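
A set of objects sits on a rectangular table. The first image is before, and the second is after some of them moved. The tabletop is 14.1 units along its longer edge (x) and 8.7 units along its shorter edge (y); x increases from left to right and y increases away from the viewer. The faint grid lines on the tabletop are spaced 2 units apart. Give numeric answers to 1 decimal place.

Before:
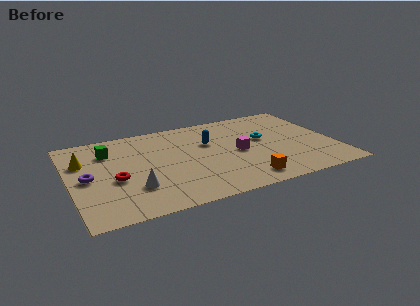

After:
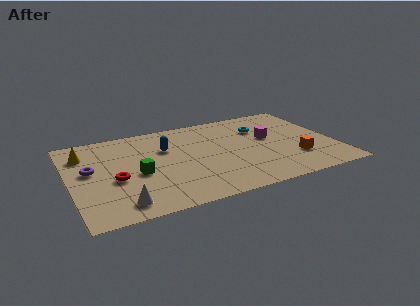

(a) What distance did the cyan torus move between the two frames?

1.2

The cyan torus was near (10.4, 5.0) before and (10.4, 6.2) after, so it travelled √(0.0² + 1.2²) ≈ 1.2 units.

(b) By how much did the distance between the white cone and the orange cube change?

+3.7

Before: roughly 5.8 units apart; after: 9.5. That's 3.7 units further apart.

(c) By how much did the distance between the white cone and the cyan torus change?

+1.8

Before: roughly 7.6 units apart; after: 9.4. That's 1.8 units further apart.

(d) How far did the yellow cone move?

0.7

The yellow cone was near (0.8, 5.9) before and (0.9, 6.6) after, so it travelled √(0.1² + 0.7²) ≈ 0.7 units.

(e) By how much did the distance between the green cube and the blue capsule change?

-2.8

Before: roughly 5.4 units apart; after: 2.6. That's 2.8 units closer together.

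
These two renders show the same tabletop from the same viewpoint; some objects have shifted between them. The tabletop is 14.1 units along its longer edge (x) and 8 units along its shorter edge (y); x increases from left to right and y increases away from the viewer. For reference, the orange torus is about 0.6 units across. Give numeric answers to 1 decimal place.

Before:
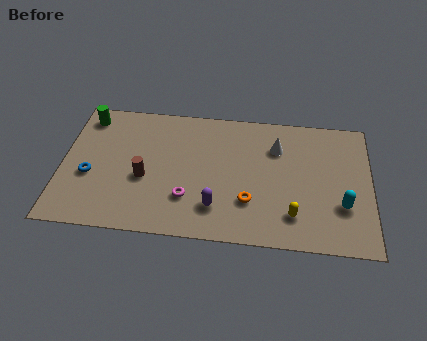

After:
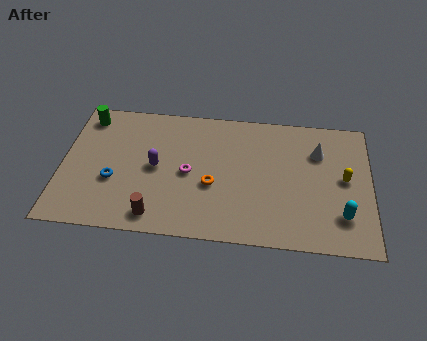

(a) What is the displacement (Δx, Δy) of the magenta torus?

(0.0, 1.5)

The magenta torus started near (5.8, 2.3) and ended near (5.8, 3.8).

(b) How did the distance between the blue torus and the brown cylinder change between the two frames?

+0.3

The distance was about 2.5 in the first image and 2.8 in the second, so they moved 0.3 units further apart.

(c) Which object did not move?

the green cylinder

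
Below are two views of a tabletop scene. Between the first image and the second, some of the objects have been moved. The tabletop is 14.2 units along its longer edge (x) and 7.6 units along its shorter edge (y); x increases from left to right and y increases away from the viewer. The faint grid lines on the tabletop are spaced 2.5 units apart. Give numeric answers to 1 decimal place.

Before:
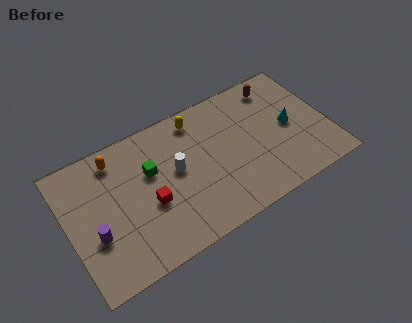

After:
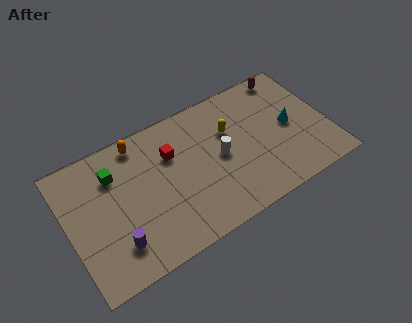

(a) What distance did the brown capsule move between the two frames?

0.8

The brown capsule was near (11.9, 6.4) before and (12.6, 6.8) after, so it travelled √(0.7² + 0.4²) ≈ 0.8 units.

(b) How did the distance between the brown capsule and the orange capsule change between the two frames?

-0.6

The distance was about 9.0 in the first image and 8.4 in the second, so they moved 0.6 units closer together.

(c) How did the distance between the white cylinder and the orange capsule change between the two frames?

+1.3

Before: roughly 3.7 units apart; after: 5.0. That's 1.3 units further apart.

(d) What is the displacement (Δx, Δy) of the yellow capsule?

(1.6, -1.5)

The yellow capsule was at about (7.4, 6.5) and moved to about (9.0, 5.0).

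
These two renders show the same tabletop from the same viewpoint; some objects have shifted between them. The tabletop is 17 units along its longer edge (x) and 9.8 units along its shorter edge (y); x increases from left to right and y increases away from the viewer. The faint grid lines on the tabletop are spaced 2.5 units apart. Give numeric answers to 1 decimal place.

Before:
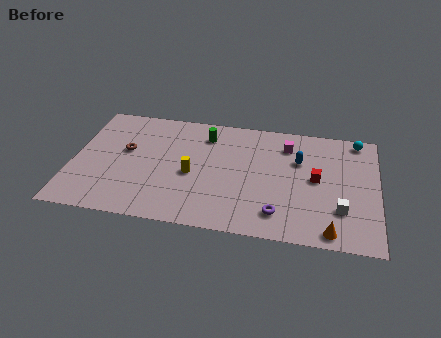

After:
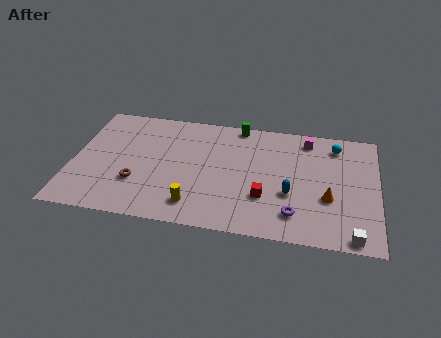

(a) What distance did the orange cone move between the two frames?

2.6

The orange cone moved from about (14.5, 1.0) to (14.3, 3.6), a distance of √(0.2² + 2.6²) ≈ 2.6.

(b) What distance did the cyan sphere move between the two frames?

1.4

The cyan sphere moved from about (15.8, 8.8) to (14.6, 8.1), a distance of √(1.2² + 0.7²) ≈ 1.4.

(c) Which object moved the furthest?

the red cube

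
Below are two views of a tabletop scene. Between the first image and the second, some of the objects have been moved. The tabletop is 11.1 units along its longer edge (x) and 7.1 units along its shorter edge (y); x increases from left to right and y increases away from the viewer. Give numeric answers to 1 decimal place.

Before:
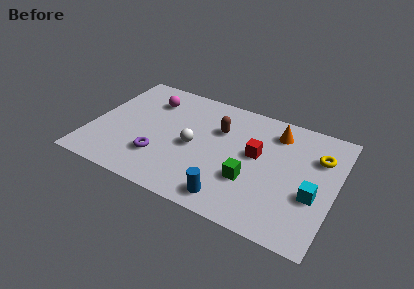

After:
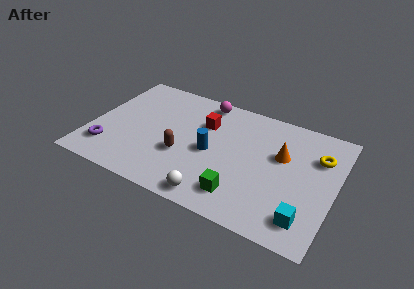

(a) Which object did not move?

the yellow torus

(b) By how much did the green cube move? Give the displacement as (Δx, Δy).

(-0.3, -1.0)

The green cube started near (7.4, 2.4) and ended near (7.1, 1.4).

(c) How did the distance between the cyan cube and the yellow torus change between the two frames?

+1.4

Before: roughly 2.3 units apart; after: 3.7. That's 1.4 units further apart.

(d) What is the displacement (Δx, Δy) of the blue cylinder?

(-1.2, 2.3)

From the two frames, the blue cylinder sits at roughly (6.7, 1.0) before and (5.5, 3.3) after.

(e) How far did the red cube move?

2.7

The red cube was near (7.5, 4.0) before and (5.0, 4.9) after, so it travelled √(2.5² + 0.9²) ≈ 2.7 units.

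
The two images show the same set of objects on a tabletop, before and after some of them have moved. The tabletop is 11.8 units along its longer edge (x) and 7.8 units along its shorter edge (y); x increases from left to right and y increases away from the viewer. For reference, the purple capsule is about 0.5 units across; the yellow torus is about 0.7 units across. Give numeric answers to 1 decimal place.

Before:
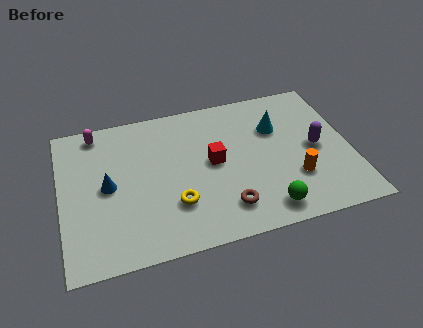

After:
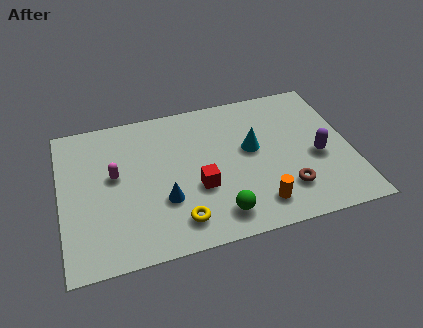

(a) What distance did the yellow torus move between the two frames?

0.9

The yellow torus moved from about (4.5, 2.3) to (4.6, 1.4), a distance of √(0.1² + 0.9²) ≈ 0.9.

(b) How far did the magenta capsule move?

2.6

The magenta capsule moved from about (1.6, 6.9) to (2.2, 4.4), a distance of √(0.6² + 2.5²) ≈ 2.6.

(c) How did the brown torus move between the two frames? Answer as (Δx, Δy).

(2.5, 0.3)

The brown torus was at about (6.5, 1.6) and moved to about (9.0, 1.9).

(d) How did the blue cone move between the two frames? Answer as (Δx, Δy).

(2.2, -1.3)

The blue cone started near (1.9, 3.9) and ended near (4.1, 2.6).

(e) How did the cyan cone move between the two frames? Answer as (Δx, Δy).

(-1.1, -0.9)

The cyan cone started near (8.9, 5.3) and ended near (7.8, 4.4).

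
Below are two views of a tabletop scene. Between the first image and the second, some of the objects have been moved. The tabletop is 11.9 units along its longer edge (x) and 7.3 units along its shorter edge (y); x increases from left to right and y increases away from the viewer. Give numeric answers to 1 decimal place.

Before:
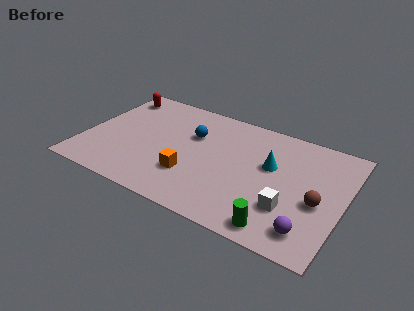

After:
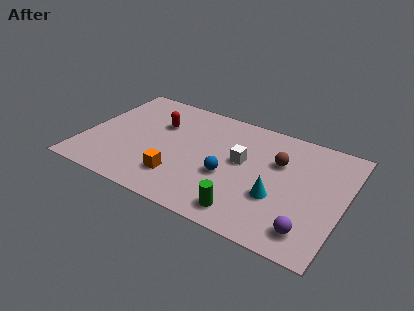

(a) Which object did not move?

the purple sphere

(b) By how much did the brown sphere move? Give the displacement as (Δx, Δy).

(-2.0, 1.7)

The brown sphere was at about (10.8, 3.1) and moved to about (8.8, 4.8).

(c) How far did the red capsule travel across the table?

2.6

The red capsule moved from about (0.9, 6.1) to (3.2, 4.9), a distance of √(2.3² + 1.2²) ≈ 2.6.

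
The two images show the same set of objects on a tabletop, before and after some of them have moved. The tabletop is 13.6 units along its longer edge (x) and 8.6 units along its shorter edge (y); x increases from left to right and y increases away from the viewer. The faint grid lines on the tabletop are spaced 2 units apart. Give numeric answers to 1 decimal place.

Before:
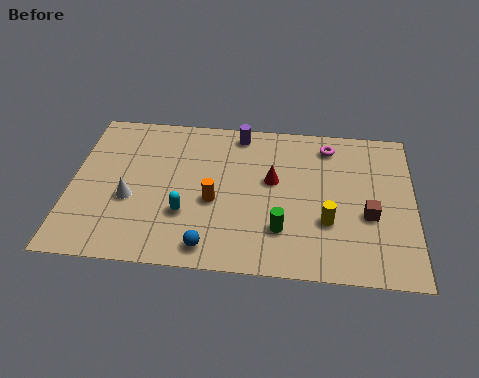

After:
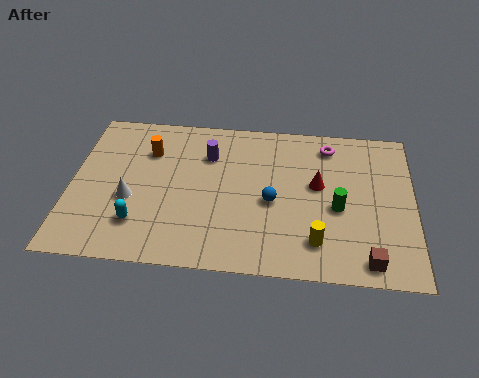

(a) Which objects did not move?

the white cone and the magenta torus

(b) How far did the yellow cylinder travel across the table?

1.2

From (10.2, 2.9) to (9.8, 1.8), the yellow cylinder covered √(0.4² + 1.1²) ≈ 1.2 units.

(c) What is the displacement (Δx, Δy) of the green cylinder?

(2.2, 1.4)

The green cylinder started near (8.4, 2.3) and ended near (10.6, 3.7).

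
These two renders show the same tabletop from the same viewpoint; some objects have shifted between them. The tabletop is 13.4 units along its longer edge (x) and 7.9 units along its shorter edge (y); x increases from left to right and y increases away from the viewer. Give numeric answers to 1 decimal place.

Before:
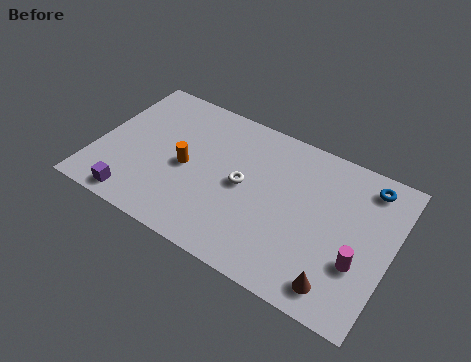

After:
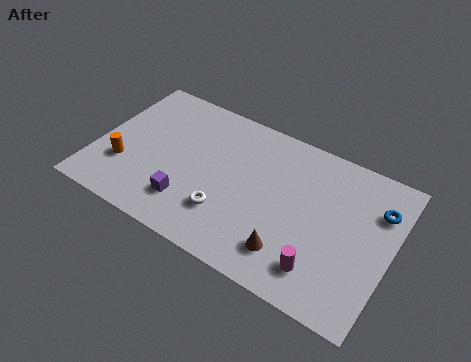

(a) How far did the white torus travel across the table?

1.9

The white torus was near (6.7, 4.0) before and (6.2, 2.2) after, so it travelled √(0.5² + 1.8²) ≈ 1.9 units.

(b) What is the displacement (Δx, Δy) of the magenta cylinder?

(-1.5, -1.1)

The magenta cylinder started near (12.1, 2.7) and ended near (10.6, 1.6).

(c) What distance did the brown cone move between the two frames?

2.3

The brown cone moved from about (11.4, 1.2) to (9.2, 1.7), a distance of √(2.2² + 0.5²) ≈ 2.3.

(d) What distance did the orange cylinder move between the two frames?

3.0

From (4.1, 3.7) to (1.4, 2.5), the orange cylinder covered √(2.7² + 1.2²) ≈ 3.0 units.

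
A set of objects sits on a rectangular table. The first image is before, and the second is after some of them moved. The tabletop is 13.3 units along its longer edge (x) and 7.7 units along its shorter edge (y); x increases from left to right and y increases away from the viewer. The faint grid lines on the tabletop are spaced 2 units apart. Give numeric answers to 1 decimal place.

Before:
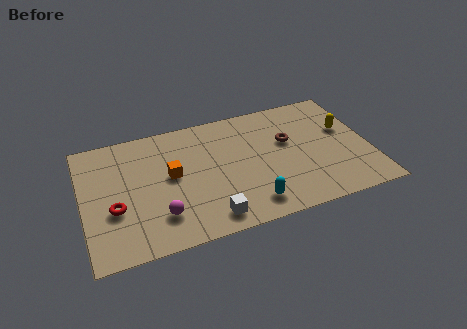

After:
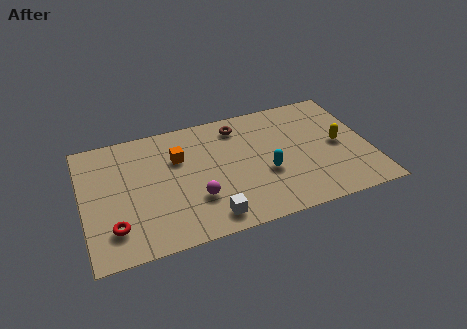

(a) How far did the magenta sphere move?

1.8

The magenta sphere moved from about (3.4, 1.9) to (5.1, 2.4), a distance of √(1.7² + 0.5²) ≈ 1.8.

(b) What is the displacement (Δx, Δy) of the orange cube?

(0.4, 1.0)

The orange cube started near (4.1, 4.2) and ended near (4.5, 5.2).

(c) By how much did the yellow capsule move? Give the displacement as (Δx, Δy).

(-0.4, -0.9)

From the two frames, the yellow capsule sits at roughly (12.3, 4.7) before and (11.9, 3.8) after.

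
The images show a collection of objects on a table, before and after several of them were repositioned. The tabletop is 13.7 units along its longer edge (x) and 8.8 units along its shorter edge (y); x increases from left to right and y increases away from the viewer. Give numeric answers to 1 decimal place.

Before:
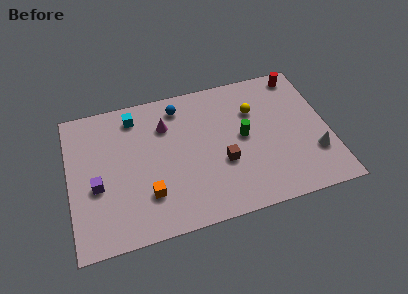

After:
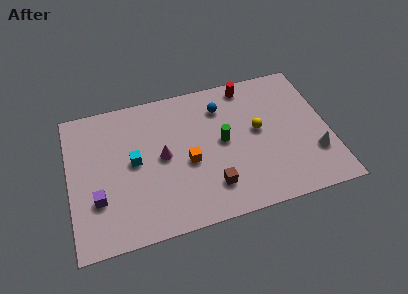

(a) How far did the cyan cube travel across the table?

2.8

The cyan cube moved from about (3.6, 7.4) to (3.4, 4.6), a distance of √(0.2² + 2.8²) ≈ 2.8.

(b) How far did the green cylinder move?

1.1

The green cylinder was near (9.2, 4.6) before and (8.1, 4.6) after, so it travelled √(1.1² + 0.0²) ≈ 1.1 units.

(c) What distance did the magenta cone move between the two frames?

1.9

The magenta cone was near (5.2, 6.4) before and (4.9, 4.5) after, so it travelled √(0.3² + 1.9²) ≈ 1.9 units.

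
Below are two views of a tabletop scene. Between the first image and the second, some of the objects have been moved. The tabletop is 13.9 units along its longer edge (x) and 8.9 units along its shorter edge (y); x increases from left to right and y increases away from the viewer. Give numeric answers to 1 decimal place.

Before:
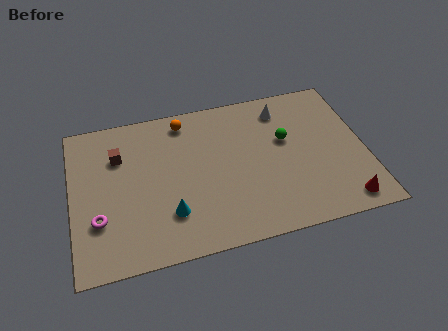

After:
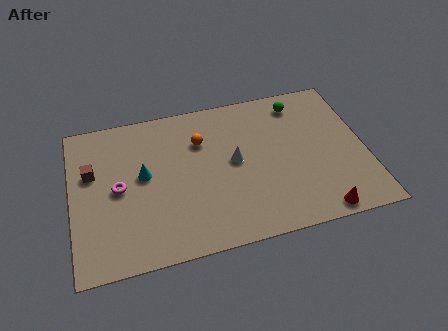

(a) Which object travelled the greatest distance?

the white cone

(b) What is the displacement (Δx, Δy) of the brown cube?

(-1.3, -0.7)

From the two frames, the brown cube sits at roughly (2.3, 6.3) before and (1.0, 5.6) after.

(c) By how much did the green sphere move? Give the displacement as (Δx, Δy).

(0.8, 2.1)

The green sphere was at about (10.2, 5.4) and moved to about (11.0, 7.5).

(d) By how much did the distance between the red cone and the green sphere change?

+1.8

Before: roughly 4.9 units apart; after: 6.7. That's 1.8 units further apart.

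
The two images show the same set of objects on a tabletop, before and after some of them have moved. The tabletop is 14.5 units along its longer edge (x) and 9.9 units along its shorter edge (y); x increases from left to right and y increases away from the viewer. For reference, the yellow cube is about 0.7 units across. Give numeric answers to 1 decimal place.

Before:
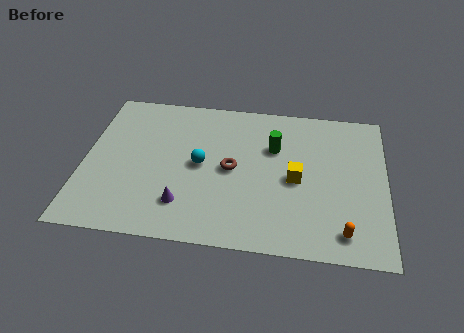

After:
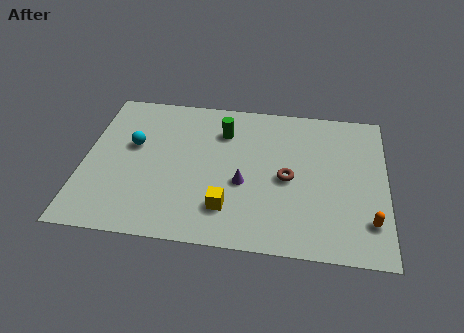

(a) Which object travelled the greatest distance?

the yellow cube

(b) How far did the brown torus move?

2.7

The brown torus was near (7.1, 4.9) before and (9.8, 4.6) after, so it travelled √(2.7² + 0.3²) ≈ 2.7 units.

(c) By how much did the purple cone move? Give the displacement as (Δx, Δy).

(2.8, 1.7)

The purple cone was at about (4.9, 2.3) and moved to about (7.7, 4.0).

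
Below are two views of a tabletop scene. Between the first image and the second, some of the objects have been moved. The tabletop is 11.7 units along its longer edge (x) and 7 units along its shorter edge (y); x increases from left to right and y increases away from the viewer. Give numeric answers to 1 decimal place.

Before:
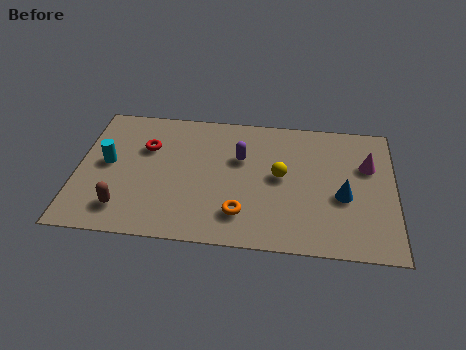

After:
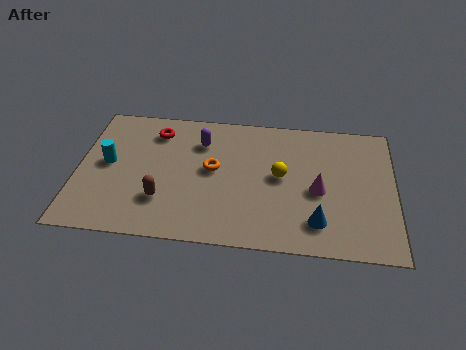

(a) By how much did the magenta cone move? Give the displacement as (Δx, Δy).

(-1.8, -1.5)

From the two frames, the magenta cone sits at roughly (10.7, 4.6) before and (8.9, 3.1) after.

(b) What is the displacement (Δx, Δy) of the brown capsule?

(1.4, 0.6)

The brown capsule started near (1.8, 1.4) and ended near (3.2, 2.0).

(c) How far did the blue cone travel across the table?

1.7

From (9.8, 2.9) to (8.9, 1.5), the blue cone covered √(0.9² + 1.4²) ≈ 1.7 units.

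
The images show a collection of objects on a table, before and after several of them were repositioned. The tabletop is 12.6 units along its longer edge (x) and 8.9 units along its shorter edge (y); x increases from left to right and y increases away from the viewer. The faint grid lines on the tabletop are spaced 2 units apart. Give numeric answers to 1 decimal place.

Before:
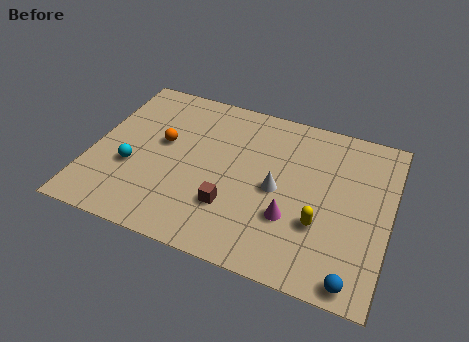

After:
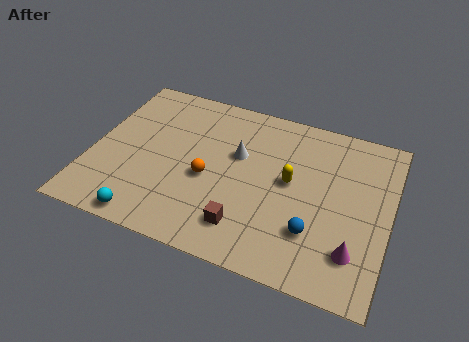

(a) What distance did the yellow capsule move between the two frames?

2.3

From (9.8, 3.0) to (8.4, 4.8), the yellow capsule covered √(1.4² + 1.8²) ≈ 2.3 units.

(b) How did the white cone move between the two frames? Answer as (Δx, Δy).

(-1.8, 1.3)

The white cone was at about (7.9, 4.2) and moved to about (6.1, 5.5).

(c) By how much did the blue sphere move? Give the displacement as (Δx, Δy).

(-1.8, 1.7)

From the two frames, the blue sphere sits at roughly (11.4, 0.8) before and (9.6, 2.5) after.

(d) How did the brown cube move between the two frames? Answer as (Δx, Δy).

(0.7, -0.8)

From the two frames, the brown cube sits at roughly (6.1, 2.6) before and (6.8, 1.8) after.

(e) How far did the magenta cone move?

2.8

From (8.6, 2.9) to (11.3, 2.1), the magenta cone covered √(2.7² + 0.8²) ≈ 2.8 units.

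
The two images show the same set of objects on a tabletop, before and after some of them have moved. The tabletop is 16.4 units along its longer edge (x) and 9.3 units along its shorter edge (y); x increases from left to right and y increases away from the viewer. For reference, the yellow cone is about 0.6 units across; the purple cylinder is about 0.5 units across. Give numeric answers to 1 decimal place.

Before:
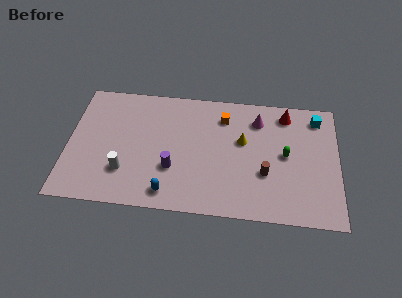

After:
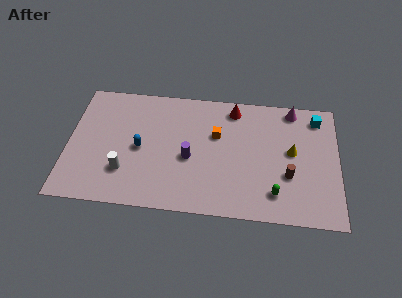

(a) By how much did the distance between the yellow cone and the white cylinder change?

+2.7

The distance was about 7.7 in the first image and 10.4 in the second, so they moved 2.7 units further apart.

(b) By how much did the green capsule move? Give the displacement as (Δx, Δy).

(-0.6, -2.9)

The green capsule was at about (13.2, 4.8) and moved to about (12.6, 1.9).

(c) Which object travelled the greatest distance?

the blue capsule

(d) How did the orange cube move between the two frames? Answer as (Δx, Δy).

(-0.4, -1.4)

The orange cube started near (9.4, 7.3) and ended near (9.0, 5.9).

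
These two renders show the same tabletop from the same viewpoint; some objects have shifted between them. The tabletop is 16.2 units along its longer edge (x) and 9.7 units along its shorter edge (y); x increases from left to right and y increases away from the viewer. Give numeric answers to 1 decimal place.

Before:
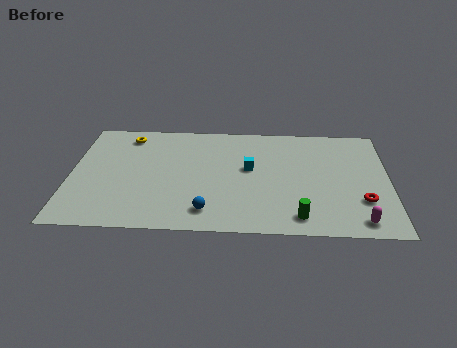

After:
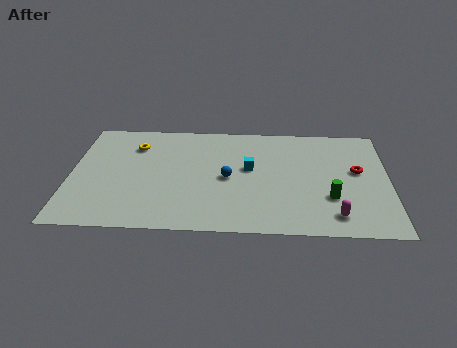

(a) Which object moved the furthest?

the blue sphere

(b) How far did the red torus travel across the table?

2.6

The red torus was near (14.8, 2.9) before and (14.6, 5.5) after, so it travelled √(0.2² + 2.6²) ≈ 2.6 units.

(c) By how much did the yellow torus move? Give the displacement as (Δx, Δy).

(0.4, -0.9)

From the two frames, the yellow torus sits at roughly (2.8, 8.2) before and (3.2, 7.3) after.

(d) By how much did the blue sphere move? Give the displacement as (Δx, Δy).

(1.0, 2.9)

The blue sphere started near (7.0, 1.7) and ended near (8.0, 4.6).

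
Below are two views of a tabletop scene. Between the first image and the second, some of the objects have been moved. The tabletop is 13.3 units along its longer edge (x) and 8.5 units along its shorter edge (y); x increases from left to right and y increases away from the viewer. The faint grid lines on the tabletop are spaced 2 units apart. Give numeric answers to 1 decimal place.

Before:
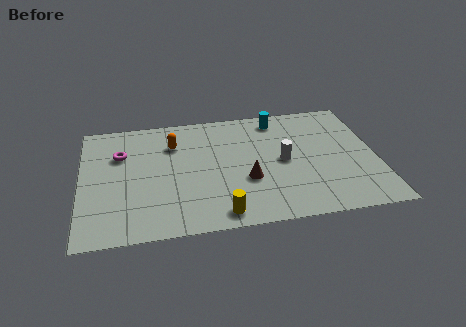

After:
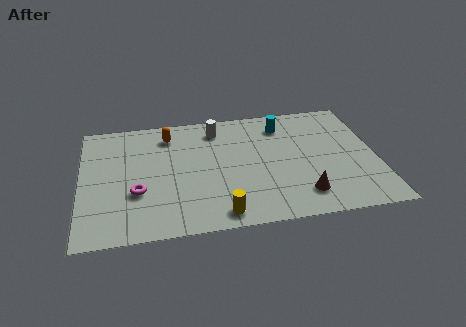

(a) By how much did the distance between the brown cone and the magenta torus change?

+1.2

Before: roughly 6.2 units apart; after: 7.4. That's 1.2 units further apart.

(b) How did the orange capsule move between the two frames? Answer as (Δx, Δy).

(-0.2, 0.7)

The orange capsule was at about (4.2, 6.2) and moved to about (4.0, 6.9).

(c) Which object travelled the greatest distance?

the white cylinder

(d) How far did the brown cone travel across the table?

2.8

From (7.4, 3.1) to (9.8, 1.7), the brown cone covered √(2.4² + 1.4²) ≈ 2.8 units.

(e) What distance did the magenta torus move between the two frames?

2.9

The magenta torus was near (1.8, 5.8) before and (2.5, 3.0) after, so it travelled √(0.7² + 2.8²) ≈ 2.9 units.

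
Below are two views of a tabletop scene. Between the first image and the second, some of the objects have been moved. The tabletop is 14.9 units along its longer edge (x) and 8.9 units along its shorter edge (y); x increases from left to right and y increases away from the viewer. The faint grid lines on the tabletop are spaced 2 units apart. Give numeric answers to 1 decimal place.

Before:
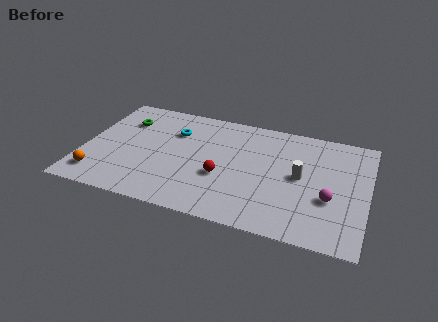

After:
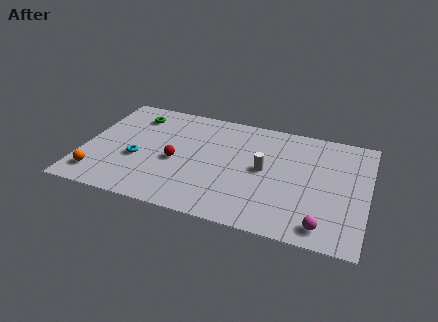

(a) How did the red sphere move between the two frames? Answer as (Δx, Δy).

(-2.5, 0.5)

The red sphere started near (7.4, 3.4) and ended near (4.9, 3.9).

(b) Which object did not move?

the orange sphere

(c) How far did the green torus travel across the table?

0.8

The green torus was near (1.9, 6.5) before and (2.4, 7.1) after, so it travelled √(0.5² + 0.6²) ≈ 0.8 units.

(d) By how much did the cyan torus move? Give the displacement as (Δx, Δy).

(-1.7, -2.8)

From the two frames, the cyan torus sits at roughly (4.6, 6.3) before and (2.9, 3.5) after.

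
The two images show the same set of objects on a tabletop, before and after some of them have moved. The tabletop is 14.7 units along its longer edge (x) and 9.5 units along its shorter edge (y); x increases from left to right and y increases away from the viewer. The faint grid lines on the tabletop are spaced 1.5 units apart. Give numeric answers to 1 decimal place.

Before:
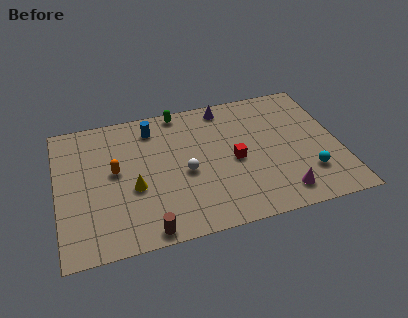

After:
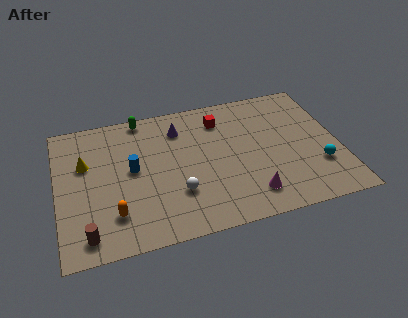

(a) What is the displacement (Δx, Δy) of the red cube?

(-0.5, 3.1)

The red cube was at about (9.2, 4.4) and moved to about (8.7, 7.5).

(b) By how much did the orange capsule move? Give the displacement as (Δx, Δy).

(-0.2, -2.9)

The orange capsule started near (3.0, 5.2) and ended near (2.8, 2.3).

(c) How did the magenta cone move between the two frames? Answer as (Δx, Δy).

(-1.6, 0.3)

From the two frames, the magenta cone sits at roughly (11.4, 1.5) before and (9.8, 1.8) after.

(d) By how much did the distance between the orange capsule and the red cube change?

+1.6

Before: roughly 6.3 units apart; after: 7.9. That's 1.6 units further apart.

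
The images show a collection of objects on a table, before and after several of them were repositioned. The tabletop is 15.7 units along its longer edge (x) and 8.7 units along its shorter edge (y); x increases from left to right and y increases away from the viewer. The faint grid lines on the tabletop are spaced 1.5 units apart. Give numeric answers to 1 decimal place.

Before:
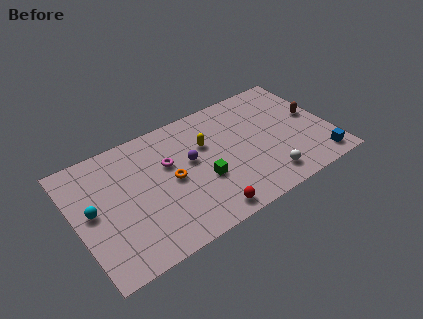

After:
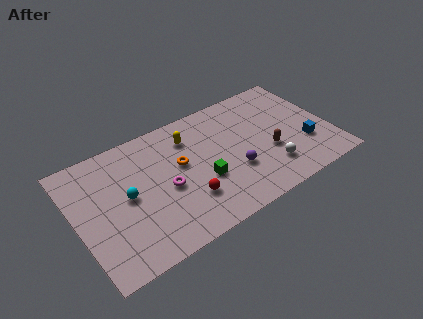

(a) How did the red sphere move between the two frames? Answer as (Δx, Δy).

(-0.9, 1.5)

The red sphere started near (7.4, 1.0) and ended near (6.5, 2.5).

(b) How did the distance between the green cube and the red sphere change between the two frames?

-0.9

The distance was about 2.3 in the first image and 1.4 in the second, so they moved 0.9 units closer together.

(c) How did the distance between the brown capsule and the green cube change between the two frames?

-3.1

Before: roughly 7.3 units apart; after: 4.2. That's 3.1 units closer together.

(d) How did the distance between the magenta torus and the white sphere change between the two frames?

-0.3

Before: roughly 6.8 units apart; after: 6.5. That's 0.3 units closer together.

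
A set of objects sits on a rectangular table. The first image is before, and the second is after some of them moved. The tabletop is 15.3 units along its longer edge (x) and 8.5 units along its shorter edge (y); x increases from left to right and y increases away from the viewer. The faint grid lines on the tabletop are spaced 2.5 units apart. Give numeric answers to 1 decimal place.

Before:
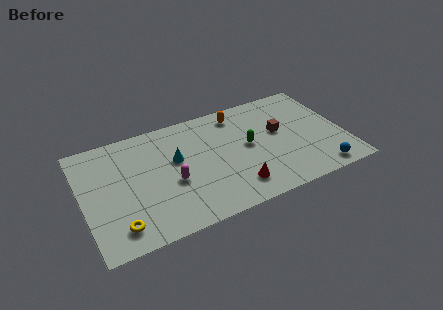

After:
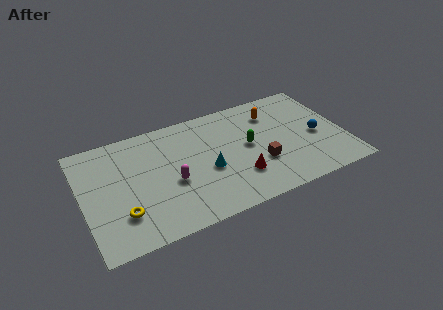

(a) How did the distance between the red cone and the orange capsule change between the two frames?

-0.8

They were about 5.6 units apart before and 4.8 after — 0.8 units closer together.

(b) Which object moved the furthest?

the blue sphere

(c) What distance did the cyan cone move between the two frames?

2.3

The cyan cone was near (5.5, 5.1) before and (7.2, 3.6) after, so it travelled √(1.7² + 1.5²) ≈ 2.3 units.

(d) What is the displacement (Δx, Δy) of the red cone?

(0.3, 0.7)

The red cone was at about (8.6, 1.7) and moved to about (8.9, 2.4).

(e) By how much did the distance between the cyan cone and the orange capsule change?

+0.7

The distance was about 4.4 in the first image and 5.1 in the second, so they moved 0.7 units further apart.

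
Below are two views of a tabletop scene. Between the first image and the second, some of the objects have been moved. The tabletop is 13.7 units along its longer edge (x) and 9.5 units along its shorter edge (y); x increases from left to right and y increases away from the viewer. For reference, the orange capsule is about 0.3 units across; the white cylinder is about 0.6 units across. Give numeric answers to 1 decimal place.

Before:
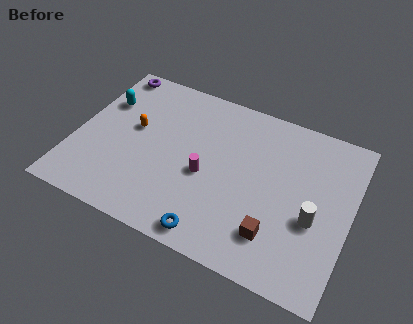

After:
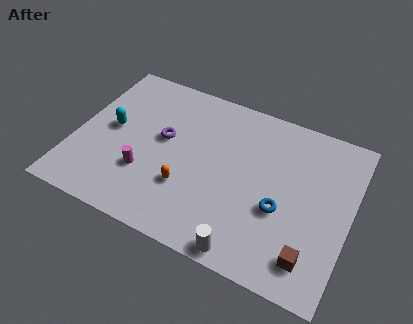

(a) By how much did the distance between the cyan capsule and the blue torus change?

+0.4

Before: roughly 8.4 units apart; after: 8.8. That's 0.4 units further apart.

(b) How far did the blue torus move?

4.0

The blue torus was near (7.4, 1.0) before and (10.4, 3.7) after, so it travelled √(3.0² + 2.7²) ≈ 4.0 units.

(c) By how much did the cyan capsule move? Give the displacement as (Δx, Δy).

(0.6, -1.5)

The cyan capsule started near (1.1, 6.5) and ended near (1.7, 5.0).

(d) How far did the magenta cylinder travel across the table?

3.1

From (6.6, 4.1) to (3.7, 3.0), the magenta cylinder covered √(2.9² + 1.1²) ≈ 3.1 units.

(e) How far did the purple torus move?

4.5

The purple torus moved from about (1.1, 8.6) to (4.3, 5.4), a distance of √(3.2² + 3.2²) ≈ 4.5.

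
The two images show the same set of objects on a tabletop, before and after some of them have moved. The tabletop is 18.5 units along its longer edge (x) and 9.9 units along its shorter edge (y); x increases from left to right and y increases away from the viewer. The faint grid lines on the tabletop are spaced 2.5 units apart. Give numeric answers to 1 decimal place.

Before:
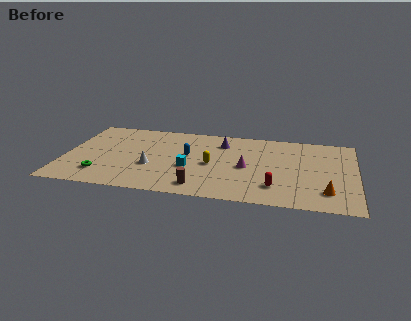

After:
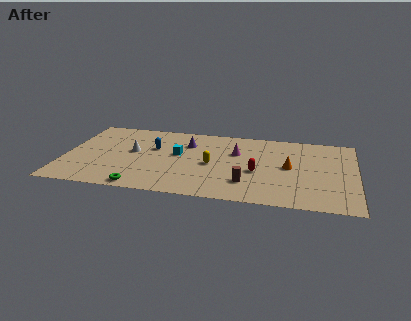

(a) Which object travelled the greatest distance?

the orange cone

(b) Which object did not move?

the yellow capsule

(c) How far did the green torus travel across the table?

2.9

The green torus moved from about (2.5, 2.2) to (5.1, 0.9), a distance of √(2.6² + 1.3²) ≈ 2.9.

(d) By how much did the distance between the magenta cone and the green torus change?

-1.3

Before: roughly 9.4 units apart; after: 8.1. That's 1.3 units closer together.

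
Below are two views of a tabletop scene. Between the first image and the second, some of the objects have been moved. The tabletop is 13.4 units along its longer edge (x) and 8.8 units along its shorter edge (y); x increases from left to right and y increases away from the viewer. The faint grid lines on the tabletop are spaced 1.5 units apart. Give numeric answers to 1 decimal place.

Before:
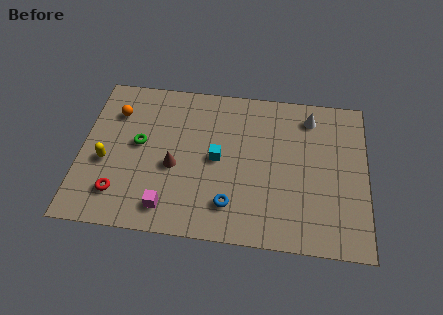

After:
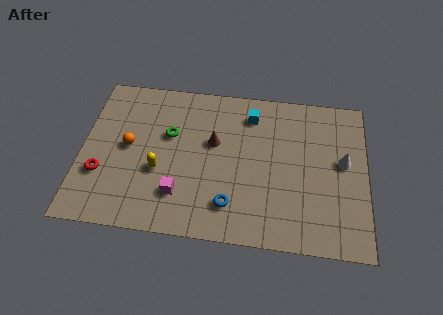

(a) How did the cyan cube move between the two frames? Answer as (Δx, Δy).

(1.5, 2.7)

The cyan cube was at about (6.4, 4.4) and moved to about (7.9, 7.1).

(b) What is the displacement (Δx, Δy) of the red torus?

(-0.9, 1.0)

The red torus started near (1.9, 1.9) and ended near (1.0, 2.9).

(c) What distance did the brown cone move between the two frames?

2.4

The brown cone was near (4.4, 3.7) before and (6.2, 5.3) after, so it travelled √(1.8² + 1.6²) ≈ 2.4 units.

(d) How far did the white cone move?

2.9

The white cone was near (10.7, 7.3) before and (12.3, 4.9) after, so it travelled √(1.6² + 2.4²) ≈ 2.9 units.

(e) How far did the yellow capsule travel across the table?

2.5

The yellow capsule moved from about (1.2, 3.6) to (3.7, 3.4), a distance of √(2.5² + 0.2²) ≈ 2.5.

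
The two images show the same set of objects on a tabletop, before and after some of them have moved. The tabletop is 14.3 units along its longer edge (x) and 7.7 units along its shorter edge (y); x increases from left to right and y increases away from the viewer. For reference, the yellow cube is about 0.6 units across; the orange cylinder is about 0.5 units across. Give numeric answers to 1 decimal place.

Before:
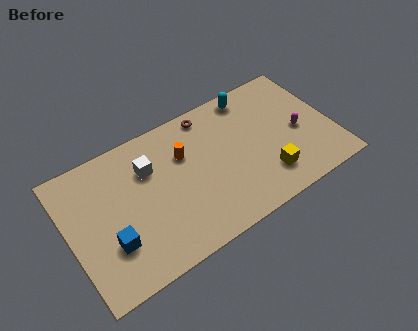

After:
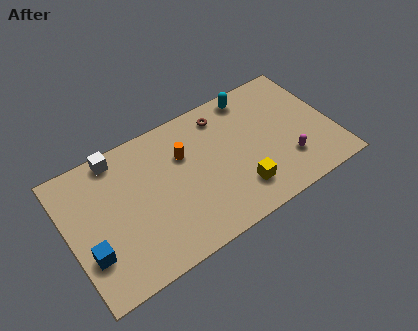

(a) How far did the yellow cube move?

1.5

The yellow cube moved from about (10.4, 1.8) to (8.9, 1.8), a distance of √(1.5² + 0.0²) ≈ 1.5.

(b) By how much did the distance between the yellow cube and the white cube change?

+0.9

Before: roughly 6.9 units apart; after: 7.8. That's 0.9 units further apart.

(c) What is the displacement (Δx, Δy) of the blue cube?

(-1.1, 0.0)

From the two frames, the blue cube sits at roughly (2.0, 2.4) before and (0.9, 2.4) after.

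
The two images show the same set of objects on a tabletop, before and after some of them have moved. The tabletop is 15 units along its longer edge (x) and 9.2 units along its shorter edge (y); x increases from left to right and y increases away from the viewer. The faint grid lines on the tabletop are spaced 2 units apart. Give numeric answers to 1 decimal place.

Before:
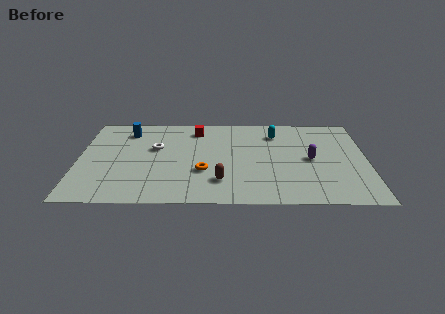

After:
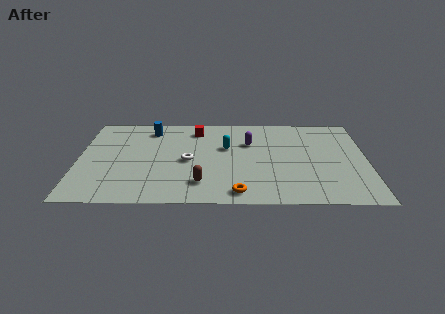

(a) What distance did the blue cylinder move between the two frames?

1.2

The blue cylinder moved from about (2.5, 7.4) to (3.7, 7.6), a distance of √(1.2² + 0.2²) ≈ 1.2.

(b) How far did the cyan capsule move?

3.0

From (10.3, 7.2) to (7.7, 5.7), the cyan capsule covered √(2.6² + 1.5²) ≈ 3.0 units.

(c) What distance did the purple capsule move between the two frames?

3.6

The purple capsule moved from about (12.1, 4.5) to (8.9, 6.2), a distance of √(3.2² + 1.7²) ≈ 3.6.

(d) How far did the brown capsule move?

1.0

From (7.4, 2.2) to (6.4, 2.0), the brown capsule covered √(1.0² + 0.2²) ≈ 1.0 units.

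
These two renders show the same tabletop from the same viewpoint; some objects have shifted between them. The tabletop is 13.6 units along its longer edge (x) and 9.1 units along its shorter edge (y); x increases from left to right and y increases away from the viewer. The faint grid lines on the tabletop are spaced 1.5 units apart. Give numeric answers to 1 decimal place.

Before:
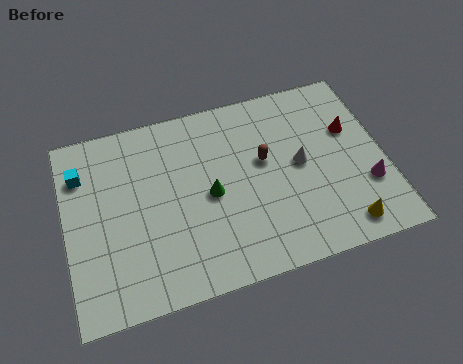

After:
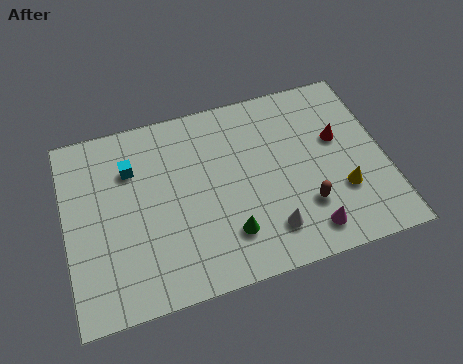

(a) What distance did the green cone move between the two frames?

2.2

From (6.1, 4.3) to (6.7, 2.2), the green cone covered √(0.6² + 2.1²) ≈ 2.2 units.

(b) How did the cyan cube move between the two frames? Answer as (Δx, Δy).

(2.1, -0.3)

The cyan cube started near (0.8, 6.8) and ended near (2.9, 6.5).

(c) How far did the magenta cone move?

3.1

The magenta cone moved from about (12.7, 2.9) to (10.0, 1.4), a distance of √(2.7² + 1.5²) ≈ 3.1.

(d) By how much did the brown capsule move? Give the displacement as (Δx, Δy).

(1.5, -2.7)

From the two frames, the brown capsule sits at roughly (8.5, 5.3) before and (10.0, 2.6) after.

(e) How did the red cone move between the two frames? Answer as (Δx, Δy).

(-0.6, -0.3)

The red cone started near (12.3, 5.8) and ended near (11.7, 5.5).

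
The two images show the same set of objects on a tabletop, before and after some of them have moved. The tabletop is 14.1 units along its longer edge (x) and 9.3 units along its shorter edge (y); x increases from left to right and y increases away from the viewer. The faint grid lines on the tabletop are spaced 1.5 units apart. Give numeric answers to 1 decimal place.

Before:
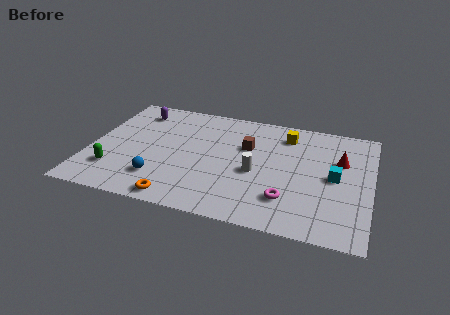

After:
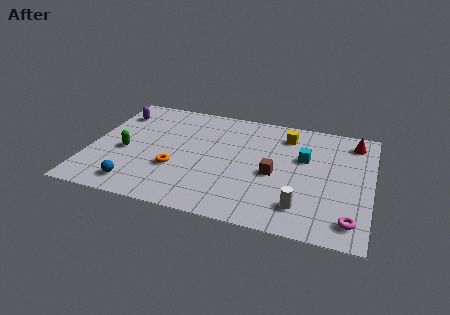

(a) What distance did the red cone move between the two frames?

1.9

The red cone moved from about (12.5, 6.0) to (13.1, 7.8), a distance of √(0.6² + 1.8²) ≈ 1.9.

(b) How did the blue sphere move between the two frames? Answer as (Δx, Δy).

(-1.1, -0.8)

The blue sphere was at about (3.7, 2.2) and moved to about (2.6, 1.4).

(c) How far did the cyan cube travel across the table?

2.0

The cyan cube was near (12.3, 4.6) before and (10.7, 5.8) after, so it travelled √(1.6² + 1.2²) ≈ 2.0 units.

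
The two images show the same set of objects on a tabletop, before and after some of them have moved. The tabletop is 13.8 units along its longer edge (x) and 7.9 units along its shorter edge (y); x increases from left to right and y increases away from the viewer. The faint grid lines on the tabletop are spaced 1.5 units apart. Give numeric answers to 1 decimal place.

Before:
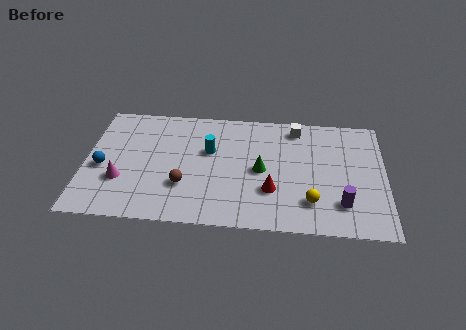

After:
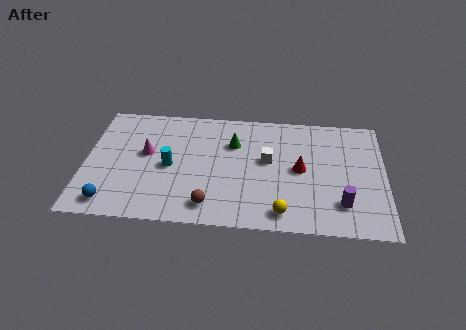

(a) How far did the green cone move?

2.1

The green cone moved from about (8.1, 3.8) to (6.8, 5.5), a distance of √(1.3² + 1.7²) ≈ 2.1.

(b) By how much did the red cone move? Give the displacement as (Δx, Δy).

(1.3, 1.5)

The red cone started near (8.6, 2.5) and ended near (9.9, 4.0).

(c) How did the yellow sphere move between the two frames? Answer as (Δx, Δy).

(-1.3, -0.8)

The yellow sphere was at about (10.4, 1.9) and moved to about (9.1, 1.1).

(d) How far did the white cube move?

2.6

The white cube was near (9.7, 6.8) before and (8.4, 4.5) after, so it travelled √(1.3² + 2.3²) ≈ 2.6 units.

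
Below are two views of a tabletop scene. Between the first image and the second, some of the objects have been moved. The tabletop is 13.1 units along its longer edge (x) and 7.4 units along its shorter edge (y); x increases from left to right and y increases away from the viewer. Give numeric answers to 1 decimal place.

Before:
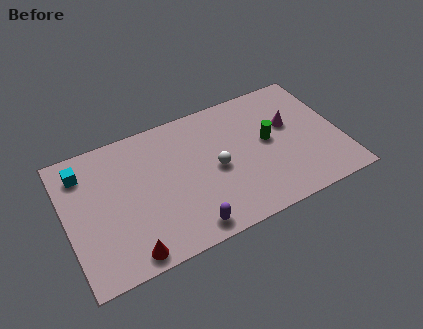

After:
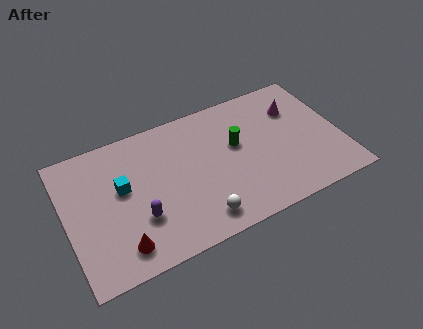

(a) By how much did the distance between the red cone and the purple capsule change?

-1.3

The distance was about 2.8 in the first image and 1.5 in the second, so they moved 1.3 units closer together.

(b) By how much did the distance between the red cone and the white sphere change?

-1.5

The distance was about 5.2 in the first image and 3.7 in the second, so they moved 1.5 units closer together.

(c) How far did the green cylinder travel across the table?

1.6

The green cylinder was near (9.7, 4.0) before and (8.2, 4.4) after, so it travelled √(1.5² + 0.4²) ≈ 1.6 units.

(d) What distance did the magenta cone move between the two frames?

0.9

From (10.8, 4.5) to (11.2, 5.3), the magenta cone covered √(0.4² + 0.8²) ≈ 0.9 units.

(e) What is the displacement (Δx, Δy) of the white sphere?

(-1.1, -2.3)

From the two frames, the white sphere sits at roughly (7.1, 3.5) before and (6.0, 1.2) after.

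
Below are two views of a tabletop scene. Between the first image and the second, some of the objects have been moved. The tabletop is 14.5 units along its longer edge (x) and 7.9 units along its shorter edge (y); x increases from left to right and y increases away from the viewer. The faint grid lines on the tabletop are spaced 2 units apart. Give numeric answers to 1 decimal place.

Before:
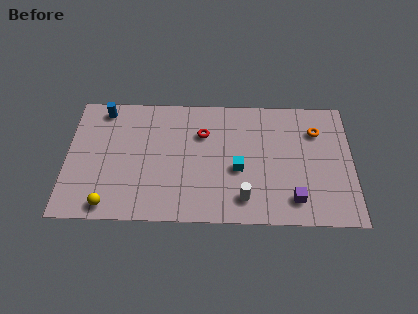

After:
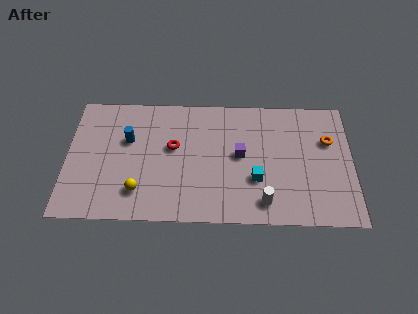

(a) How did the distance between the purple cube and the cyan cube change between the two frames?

-1.6

The distance was about 3.3 in the first image and 1.7 in the second, so they moved 1.6 units closer together.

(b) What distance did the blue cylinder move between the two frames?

2.3

From (1.8, 6.9) to (3.1, 5.0), the blue cylinder covered √(1.3² + 1.9²) ≈ 2.3 units.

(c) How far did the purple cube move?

3.8

The purple cube moved from about (11.5, 1.5) to (8.8, 4.2), a distance of √(2.7² + 2.7²) ≈ 3.8.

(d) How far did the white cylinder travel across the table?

1.0

The white cylinder moved from about (9.0, 1.5) to (10.0, 1.3), a distance of √(1.0² + 0.2²) ≈ 1.0.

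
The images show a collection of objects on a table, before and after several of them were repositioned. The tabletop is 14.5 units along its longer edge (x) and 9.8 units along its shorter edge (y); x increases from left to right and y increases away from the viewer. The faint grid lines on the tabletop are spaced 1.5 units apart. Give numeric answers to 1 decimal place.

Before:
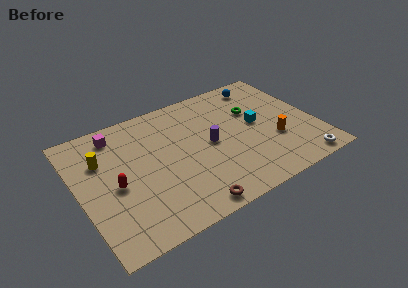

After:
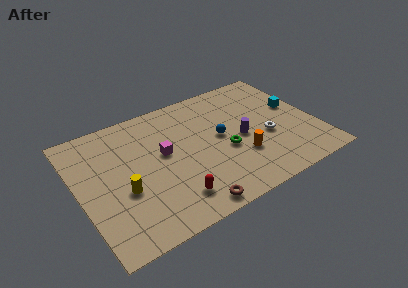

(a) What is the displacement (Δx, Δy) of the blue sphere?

(-3.2, -3.2)

From the two frames, the blue sphere sits at roughly (11.9, 8.4) before and (8.7, 5.2) after.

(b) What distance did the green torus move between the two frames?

3.3

The green torus was near (11.0, 6.4) before and (8.8, 4.0) after, so it travelled √(2.2² + 2.4²) ≈ 3.3 units.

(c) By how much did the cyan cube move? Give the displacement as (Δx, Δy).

(2.5, 0.4)

The cyan cube was at about (11.0, 5.2) and moved to about (13.5, 5.6).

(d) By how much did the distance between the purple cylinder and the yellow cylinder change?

+0.8

The distance was about 6.6 in the first image and 7.4 in the second, so they moved 0.8 units further apart.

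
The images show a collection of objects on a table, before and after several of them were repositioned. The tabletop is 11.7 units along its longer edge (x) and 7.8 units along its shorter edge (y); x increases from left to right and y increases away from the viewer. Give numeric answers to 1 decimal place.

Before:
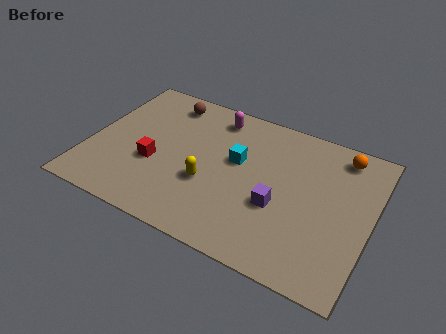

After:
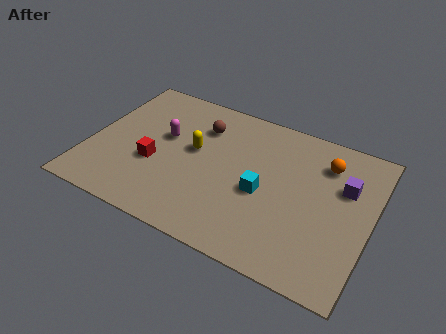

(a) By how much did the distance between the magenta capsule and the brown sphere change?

-0.3

Before: roughly 2.1 units apart; after: 1.8. That's 0.3 units closer together.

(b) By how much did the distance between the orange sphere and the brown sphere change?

-2.2

Before: roughly 7.4 units apart; after: 5.2. That's 2.2 units closer together.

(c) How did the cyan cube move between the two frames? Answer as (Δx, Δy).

(1.2, -1.2)

From the two frames, the cyan cube sits at roughly (6.1, 4.6) before and (7.3, 3.4) after.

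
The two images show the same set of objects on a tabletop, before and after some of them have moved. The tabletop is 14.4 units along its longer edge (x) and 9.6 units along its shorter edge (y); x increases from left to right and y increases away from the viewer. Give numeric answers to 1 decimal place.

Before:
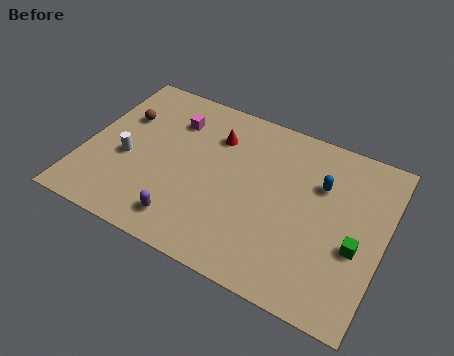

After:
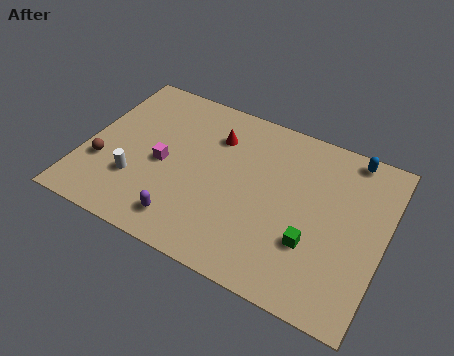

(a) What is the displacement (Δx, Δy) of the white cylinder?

(0.6, -1.1)

From the two frames, the white cylinder sits at roughly (2.1, 4.0) before and (2.7, 2.9) after.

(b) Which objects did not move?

the red cone and the purple capsule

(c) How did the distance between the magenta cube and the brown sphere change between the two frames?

+0.5

They were about 2.5 units apart before and 3.0 after — 0.5 units further apart.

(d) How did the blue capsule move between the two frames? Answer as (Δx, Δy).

(1.2, 2.2)

The blue capsule was at about (11.2, 6.5) and moved to about (12.4, 8.7).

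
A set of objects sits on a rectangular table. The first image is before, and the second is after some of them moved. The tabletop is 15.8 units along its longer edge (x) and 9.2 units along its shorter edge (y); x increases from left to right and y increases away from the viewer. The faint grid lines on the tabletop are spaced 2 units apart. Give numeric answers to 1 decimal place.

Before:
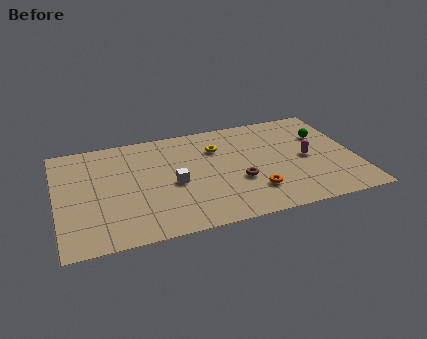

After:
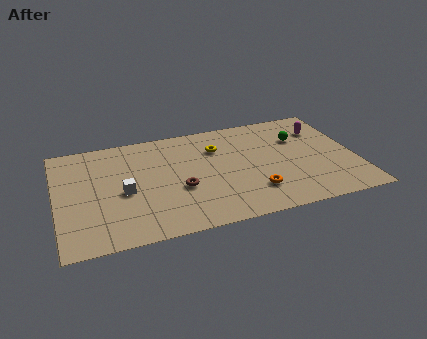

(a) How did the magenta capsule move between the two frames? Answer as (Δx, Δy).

(1.1, 2.4)

The magenta capsule was at about (13.2, 4.4) and moved to about (14.3, 6.8).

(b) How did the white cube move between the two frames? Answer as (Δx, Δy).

(-2.6, 0.0)

The white cube was at about (6.1, 4.1) and moved to about (3.5, 4.1).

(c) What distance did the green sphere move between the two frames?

1.3

From (14.3, 6.2) to (13.0, 6.3), the green sphere covered √(1.3² + 0.1²) ≈ 1.3 units.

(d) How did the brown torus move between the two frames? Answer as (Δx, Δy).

(-3.1, 0.2)

The brown torus was at about (9.5, 3.4) and moved to about (6.4, 3.6).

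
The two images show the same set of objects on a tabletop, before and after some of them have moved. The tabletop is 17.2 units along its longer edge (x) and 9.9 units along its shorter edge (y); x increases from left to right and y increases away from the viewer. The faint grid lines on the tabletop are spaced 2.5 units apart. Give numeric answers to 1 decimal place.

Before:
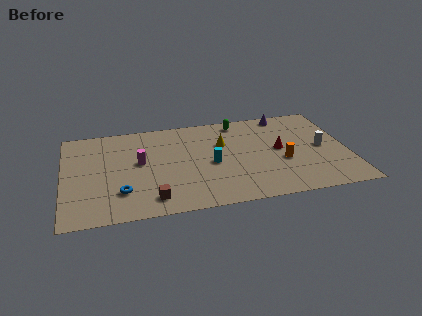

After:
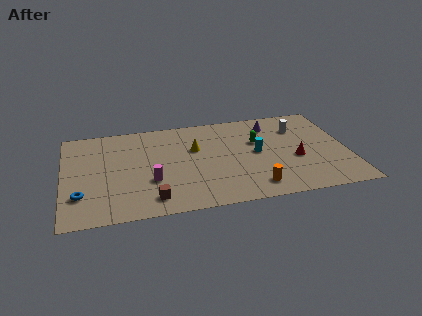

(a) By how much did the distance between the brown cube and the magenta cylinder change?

-2.1

They were about 3.9 units apart before and 1.8 after — 2.1 units closer together.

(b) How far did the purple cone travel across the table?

1.3

The purple cone was near (13.7, 8.9) before and (12.8, 8.0) after, so it travelled √(0.9² + 0.9²) ≈ 1.3 units.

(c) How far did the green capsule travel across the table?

2.6

The green capsule was near (10.8, 8.7) before and (11.8, 6.3) after, so it travelled √(1.0² + 2.4²) ≈ 2.6 units.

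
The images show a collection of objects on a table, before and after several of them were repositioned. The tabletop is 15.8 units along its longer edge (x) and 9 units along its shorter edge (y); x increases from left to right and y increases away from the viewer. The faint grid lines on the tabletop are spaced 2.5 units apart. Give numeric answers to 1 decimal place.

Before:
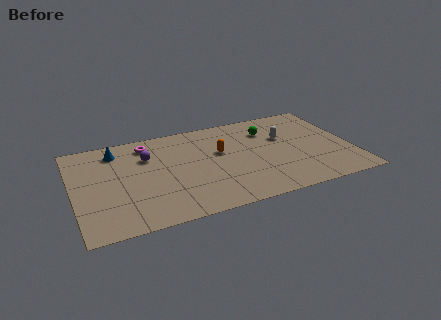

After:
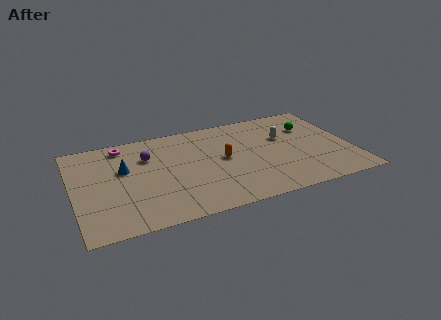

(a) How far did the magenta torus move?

1.4

From (4.4, 7.5) to (3.0, 7.8), the magenta torus covered √(1.4² + 0.3²) ≈ 1.4 units.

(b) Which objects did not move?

the white capsule and the purple sphere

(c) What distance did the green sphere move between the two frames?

2.4

The green sphere moved from about (11.3, 6.7) to (13.7, 6.3), a distance of √(2.4² + 0.4²) ≈ 2.4.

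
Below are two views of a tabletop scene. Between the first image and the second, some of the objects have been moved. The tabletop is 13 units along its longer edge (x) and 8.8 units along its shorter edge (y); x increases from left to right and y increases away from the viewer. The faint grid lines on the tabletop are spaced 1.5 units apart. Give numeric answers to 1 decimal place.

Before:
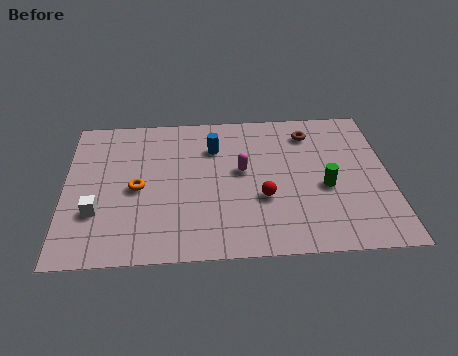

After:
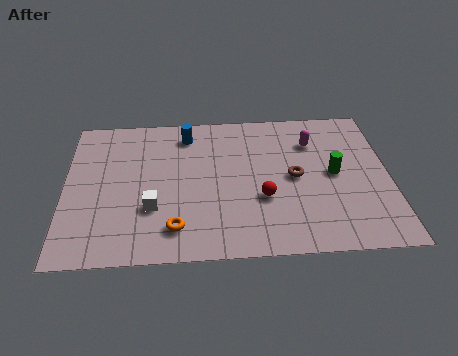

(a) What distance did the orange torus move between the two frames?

2.8

The orange torus moved from about (2.9, 4.1) to (4.4, 1.7), a distance of √(1.5² + 2.4²) ≈ 2.8.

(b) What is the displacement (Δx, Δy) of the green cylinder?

(0.4, 0.8)

The green cylinder started near (10.4, 3.7) and ended near (10.8, 4.5).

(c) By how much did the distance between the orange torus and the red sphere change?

-1.3

They were about 5.1 units apart before and 3.8 after — 1.3 units closer together.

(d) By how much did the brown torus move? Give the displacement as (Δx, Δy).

(-0.7, -2.7)

The brown torus was at about (9.9, 7.1) and moved to about (9.2, 4.4).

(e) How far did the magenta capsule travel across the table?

3.3

The magenta capsule was near (7.1, 4.9) before and (10.0, 6.5) after, so it travelled √(2.9² + 1.6²) ≈ 3.3 units.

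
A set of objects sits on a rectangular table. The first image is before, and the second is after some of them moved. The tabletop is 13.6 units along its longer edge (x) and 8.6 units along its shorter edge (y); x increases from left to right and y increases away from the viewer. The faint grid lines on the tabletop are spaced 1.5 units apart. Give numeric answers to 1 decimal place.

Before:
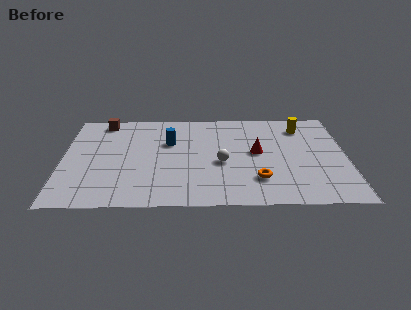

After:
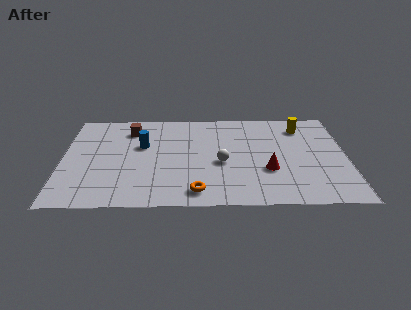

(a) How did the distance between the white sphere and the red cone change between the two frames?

+0.4

They were about 1.9 units apart before and 2.3 after — 0.4 units further apart.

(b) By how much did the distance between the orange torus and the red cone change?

+1.4

They were about 2.4 units apart before and 3.8 after — 1.4 units further apart.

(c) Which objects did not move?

the white sphere and the yellow cylinder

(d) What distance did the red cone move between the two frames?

1.7

The red cone moved from about (9.3, 4.6) to (9.8, 3.0), a distance of √(0.5² + 1.6²) ≈ 1.7.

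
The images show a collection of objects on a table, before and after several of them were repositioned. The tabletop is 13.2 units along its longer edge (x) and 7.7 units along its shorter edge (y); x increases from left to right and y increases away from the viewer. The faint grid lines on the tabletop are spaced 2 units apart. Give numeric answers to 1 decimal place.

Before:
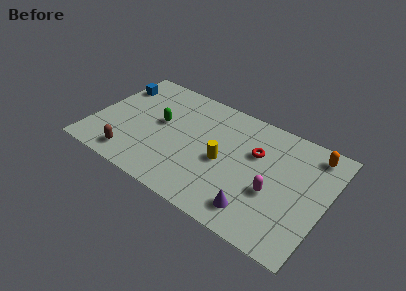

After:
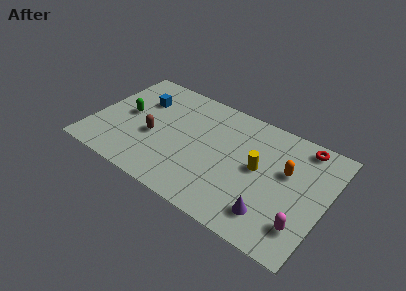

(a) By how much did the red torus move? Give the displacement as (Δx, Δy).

(2.4, 1.8)

From the two frames, the red torus sits at roughly (9.1, 5.0) before and (11.5, 6.8) after.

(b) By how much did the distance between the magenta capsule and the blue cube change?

+0.4

They were about 10.0 units apart before and 10.4 after — 0.4 units further apart.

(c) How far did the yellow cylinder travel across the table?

2.0

The yellow cylinder was near (7.5, 3.5) before and (9.4, 4.1) after, so it travelled √(1.9² + 0.6²) ≈ 2.0 units.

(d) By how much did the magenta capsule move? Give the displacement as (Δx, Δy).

(1.8, -1.2)

From the two frames, the magenta capsule sits at roughly (10.4, 3.0) before and (12.2, 1.8) after.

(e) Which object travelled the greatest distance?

the red torus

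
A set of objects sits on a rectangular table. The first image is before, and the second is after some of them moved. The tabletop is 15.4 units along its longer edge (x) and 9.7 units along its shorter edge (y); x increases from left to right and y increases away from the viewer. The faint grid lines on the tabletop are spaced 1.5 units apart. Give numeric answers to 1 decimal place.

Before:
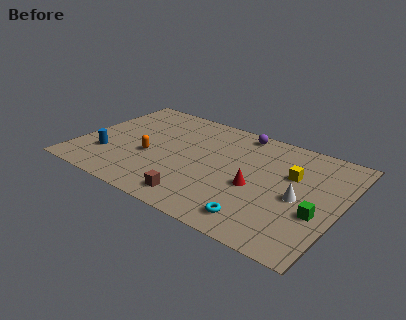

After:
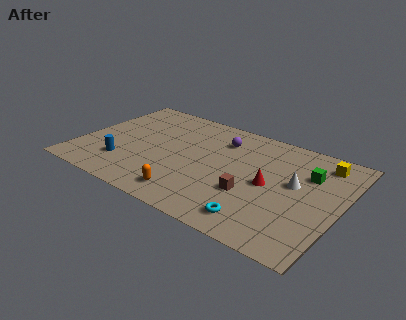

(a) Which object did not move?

the cyan torus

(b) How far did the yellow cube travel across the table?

2.4

From (12.4, 6.2) to (13.9, 8.1), the yellow cube covered √(1.5² + 1.9²) ≈ 2.4 units.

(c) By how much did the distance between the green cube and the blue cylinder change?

-1.2

Before: roughly 12.4 units apart; after: 11.2. That's 1.2 units closer together.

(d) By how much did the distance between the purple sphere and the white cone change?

-0.9

The distance was about 6.0 in the first image and 5.1 in the second, so they moved 0.9 units closer together.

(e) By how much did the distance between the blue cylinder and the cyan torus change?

-1.0

Before: roughly 9.4 units apart; after: 8.4. That's 1.0 units closer together.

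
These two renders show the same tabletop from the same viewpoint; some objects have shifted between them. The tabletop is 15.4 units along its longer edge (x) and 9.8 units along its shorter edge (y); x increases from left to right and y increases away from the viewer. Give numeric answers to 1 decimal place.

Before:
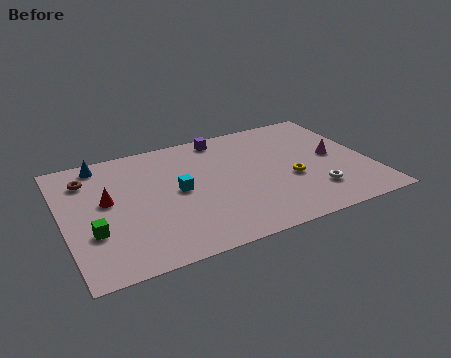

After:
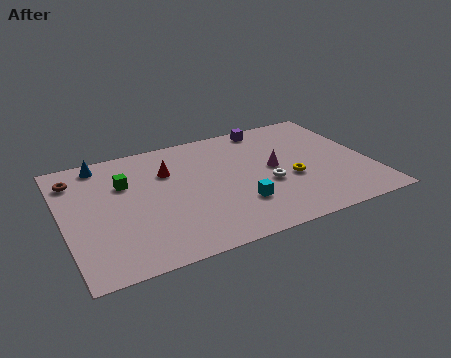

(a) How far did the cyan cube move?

3.6

The cyan cube was near (5.7, 5.0) before and (8.5, 2.8) after, so it travelled √(2.8² + 2.2²) ≈ 3.6 units.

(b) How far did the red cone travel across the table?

3.5

The red cone was near (2.2, 5.5) before and (5.4, 6.8) after, so it travelled √(3.2² + 1.3²) ≈ 3.5 units.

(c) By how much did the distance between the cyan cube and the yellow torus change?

-2.7

The distance was about 5.7 in the first image and 3.0 in the second, so they moved 2.7 units closer together.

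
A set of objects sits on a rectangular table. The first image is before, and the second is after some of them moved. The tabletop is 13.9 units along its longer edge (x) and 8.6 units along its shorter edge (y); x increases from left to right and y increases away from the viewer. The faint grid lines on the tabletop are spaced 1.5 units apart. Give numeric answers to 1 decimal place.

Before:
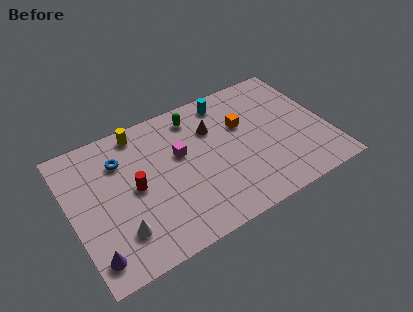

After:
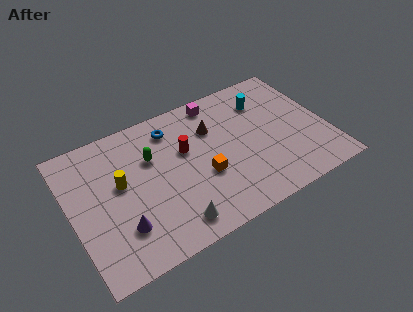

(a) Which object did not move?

the brown cone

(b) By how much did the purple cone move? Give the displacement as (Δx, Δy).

(1.6, 0.9)

The purple cone was at about (0.8, 1.4) and moved to about (2.4, 2.3).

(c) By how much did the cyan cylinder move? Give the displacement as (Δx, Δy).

(2.0, -0.9)

The cyan cylinder was at about (8.9, 7.4) and moved to about (10.9, 6.5).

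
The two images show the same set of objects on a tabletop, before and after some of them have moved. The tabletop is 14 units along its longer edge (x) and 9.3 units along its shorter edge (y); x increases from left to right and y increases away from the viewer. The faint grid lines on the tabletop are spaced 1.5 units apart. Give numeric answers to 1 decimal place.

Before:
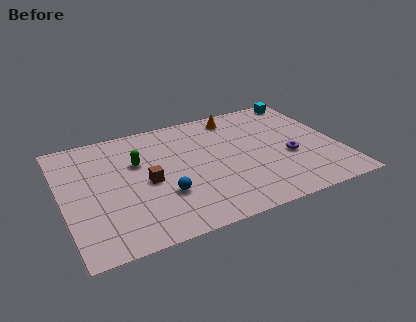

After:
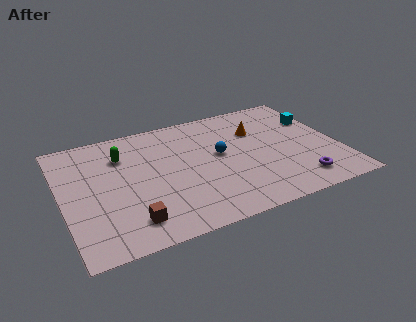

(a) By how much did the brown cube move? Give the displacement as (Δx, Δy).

(-1.1, -2.6)

The brown cube was at about (4.2, 4.3) and moved to about (3.1, 1.7).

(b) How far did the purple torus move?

2.1

The purple torus was near (11.4, 3.7) before and (11.6, 1.6) after, so it travelled √(0.2² + 2.1²) ≈ 2.1 units.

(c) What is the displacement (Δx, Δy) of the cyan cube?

(0.3, -2.1)

From the two frames, the cyan cube sits at roughly (12.9, 8.4) before and (13.2, 6.3) after.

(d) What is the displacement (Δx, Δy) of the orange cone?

(0.9, -1.6)

From the two frames, the orange cone sits at roughly (9.2, 8.0) before and (10.1, 6.4) after.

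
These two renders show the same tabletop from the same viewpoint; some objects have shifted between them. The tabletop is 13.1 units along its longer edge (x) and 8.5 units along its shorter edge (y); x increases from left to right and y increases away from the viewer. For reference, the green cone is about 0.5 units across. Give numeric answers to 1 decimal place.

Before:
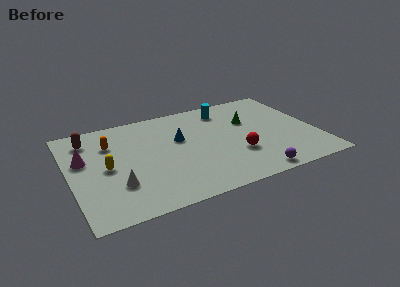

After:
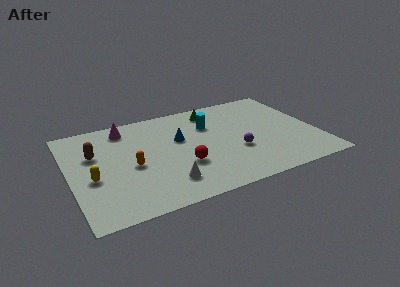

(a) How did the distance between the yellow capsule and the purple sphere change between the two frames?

-0.5

They were about 8.1 units apart before and 7.6 after — 0.5 units closer together.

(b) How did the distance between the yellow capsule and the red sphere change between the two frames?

-2.2

The distance was about 6.9 in the first image and 4.7 in the second, so they moved 2.2 units closer together.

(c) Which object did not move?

the blue cone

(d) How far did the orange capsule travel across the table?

2.5

The orange capsule moved from about (2.3, 6.1) to (3.2, 3.8), a distance of √(0.9² + 2.3²) ≈ 2.5.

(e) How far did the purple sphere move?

2.4

The purple sphere was near (9.3, 0.8) before and (8.7, 3.1) after, so it travelled √(0.6² + 2.3²) ≈ 2.4 units.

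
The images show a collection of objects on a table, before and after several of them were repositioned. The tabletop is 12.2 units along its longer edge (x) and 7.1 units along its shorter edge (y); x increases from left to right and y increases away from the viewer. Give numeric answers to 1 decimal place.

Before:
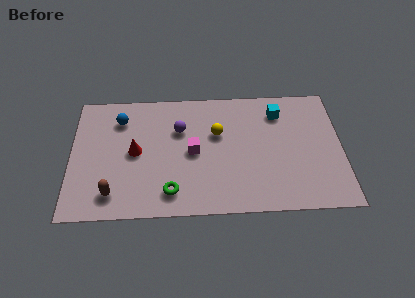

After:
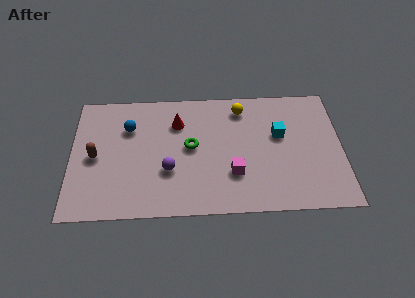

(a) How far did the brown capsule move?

2.2

The brown capsule was near (1.9, 1.3) before and (1.1, 3.4) after, so it travelled √(0.8² + 2.1²) ≈ 2.2 units.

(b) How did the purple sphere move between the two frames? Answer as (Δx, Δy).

(-0.5, -2.3)

From the two frames, the purple sphere sits at roughly (4.9, 4.8) before and (4.4, 2.5) after.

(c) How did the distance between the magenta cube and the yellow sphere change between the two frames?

+2.2

The distance was about 1.5 in the first image and 3.7 in the second, so they moved 2.2 units further apart.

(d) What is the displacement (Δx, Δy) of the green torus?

(0.9, 2.5)

The green torus was at about (4.5, 1.3) and moved to about (5.4, 3.8).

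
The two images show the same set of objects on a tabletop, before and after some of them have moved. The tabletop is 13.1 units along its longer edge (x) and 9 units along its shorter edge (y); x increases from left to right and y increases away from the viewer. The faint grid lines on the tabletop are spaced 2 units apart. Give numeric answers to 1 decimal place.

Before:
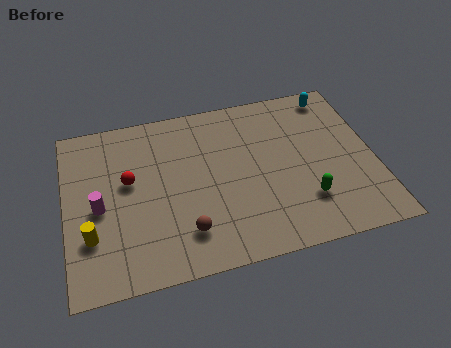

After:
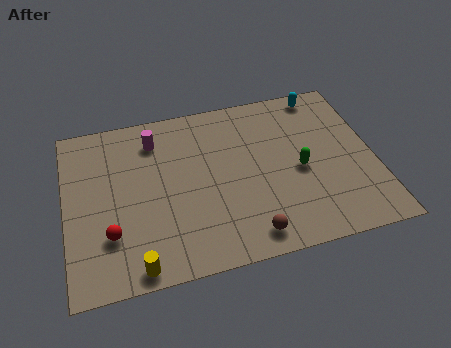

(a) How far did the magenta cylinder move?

4.0

The magenta cylinder was near (1.4, 4.1) before and (3.9, 7.2) after, so it travelled √(2.5² + 3.1²) ≈ 4.0 units.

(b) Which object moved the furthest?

the magenta cylinder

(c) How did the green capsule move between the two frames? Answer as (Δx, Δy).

(-0.1, 1.7)

From the two frames, the green capsule sits at roughly (10.0, 2.4) before and (9.9, 4.1) after.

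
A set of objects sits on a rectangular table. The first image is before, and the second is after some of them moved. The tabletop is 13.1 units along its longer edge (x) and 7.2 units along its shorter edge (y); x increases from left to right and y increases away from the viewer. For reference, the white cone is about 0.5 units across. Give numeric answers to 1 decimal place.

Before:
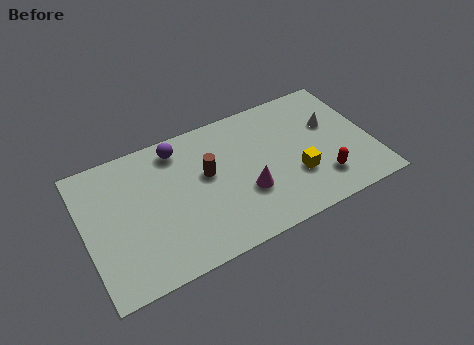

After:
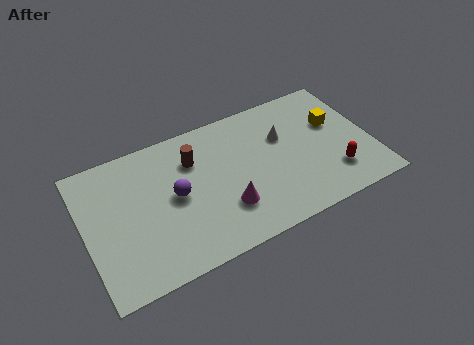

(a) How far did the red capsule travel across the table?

0.6

The red capsule moved from about (10.6, 1.7) to (11.2, 1.8), a distance of √(0.6² + 0.1²) ≈ 0.6.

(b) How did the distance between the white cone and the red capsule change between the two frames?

+0.6

They were about 2.9 units apart before and 3.5 after — 0.6 units further apart.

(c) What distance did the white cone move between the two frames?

2.2

The white cone moved from about (11.4, 4.5) to (9.2, 4.7), a distance of √(2.2² + 0.2²) ≈ 2.2.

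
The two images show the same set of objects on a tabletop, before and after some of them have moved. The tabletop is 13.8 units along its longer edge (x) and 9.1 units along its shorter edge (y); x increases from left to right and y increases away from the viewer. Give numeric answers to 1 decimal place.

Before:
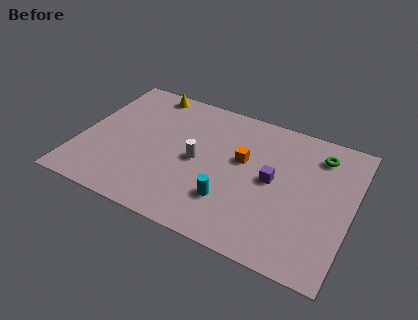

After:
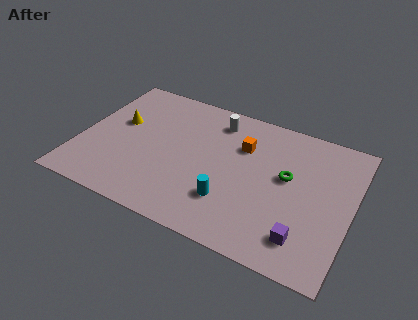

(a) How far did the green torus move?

2.5

From (11.9, 7.3) to (10.5, 5.2), the green torus covered √(1.4² + 2.1²) ≈ 2.5 units.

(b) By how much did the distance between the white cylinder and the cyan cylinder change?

+2.5

They were about 2.7 units apart before and 5.2 after — 2.5 units further apart.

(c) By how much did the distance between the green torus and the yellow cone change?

-0.3

The distance was about 9.0 in the first image and 8.7 in the second, so they moved 0.3 units closer together.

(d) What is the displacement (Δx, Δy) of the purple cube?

(1.9, -2.9)

From the two frames, the purple cube sits at roughly (9.8, 4.7) before and (11.7, 1.8) after.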